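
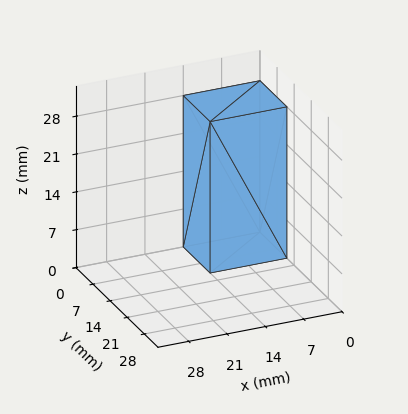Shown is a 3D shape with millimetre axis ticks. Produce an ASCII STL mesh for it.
Reading the render: the shape is a rectangular box, roughly 14 × 11 mm footprint and 28 mm tall (dimensions read to the nearest mm from the axis ticks). For the STL, each face is triangulated and given an outward normal.

solid part
  facet normal 0.0000 0.0000 -1.0000
    outer loop
      vertex 14.0 11.0 0.0
      vertex 14.0 0.0 0.0
      vertex 0.0 0.0 0.0
    endloop
  endfacet
  facet normal 0.0000 0.0000 -1.0000
    outer loop
      vertex 0.0 11.0 0.0
      vertex 14.0 11.0 0.0
      vertex 0.0 0.0 0.0
    endloop
  endfacet
  facet normal 0.0000 0.0000 1.0000
    outer loop
      vertex 0.0 0.0 28.0
      vertex 14.0 0.0 28.0
      vertex 14.0 11.0 28.0
    endloop
  endfacet
  facet normal 0.0000 0.0000 1.0000
    outer loop
      vertex 0.0 0.0 28.0
      vertex 14.0 11.0 28.0
      vertex 0.0 11.0 28.0
    endloop
  endfacet
  facet normal 0.0000 -1.0000 0.0000
    outer loop
      vertex 0.0 0.0 0.0
      vertex 14.0 0.0 0.0
      vertex 14.0 0.0 28.0
    endloop
  endfacet
  facet normal 0.0000 -1.0000 0.0000
    outer loop
      vertex 0.0 0.0 0.0
      vertex 14.0 0.0 28.0
      vertex 0.0 0.0 28.0
    endloop
  endfacet
  facet normal 0.0000 1.0000 0.0000
    outer loop
      vertex 14.0 11.0 28.0
      vertex 14.0 11.0 0.0
      vertex 0.0 11.0 0.0
    endloop
  endfacet
  facet normal 0.0000 1.0000 0.0000
    outer loop
      vertex 0.0 11.0 28.0
      vertex 14.0 11.0 28.0
      vertex 0.0 11.0 0.0
    endloop
  endfacet
  facet normal -1.0000 0.0000 0.0000
    outer loop
      vertex 0.0 11.0 28.0
      vertex 0.0 11.0 0.0
      vertex 0.0 0.0 0.0
    endloop
  endfacet
  facet normal -1.0000 0.0000 0.0000
    outer loop
      vertex 0.0 0.0 28.0
      vertex 0.0 11.0 28.0
      vertex 0.0 0.0 0.0
    endloop
  endfacet
  facet normal 1.0000 0.0000 0.0000
    outer loop
      vertex 14.0 0.0 0.0
      vertex 14.0 11.0 0.0
      vertex 14.0 11.0 28.0
    endloop
  endfacet
  facet normal 1.0000 0.0000 0.0000
    outer loop
      vertex 14.0 0.0 0.0
      vertex 14.0 11.0 28.0
      vertex 14.0 0.0 28.0
    endloop
  endfacet
endsolid part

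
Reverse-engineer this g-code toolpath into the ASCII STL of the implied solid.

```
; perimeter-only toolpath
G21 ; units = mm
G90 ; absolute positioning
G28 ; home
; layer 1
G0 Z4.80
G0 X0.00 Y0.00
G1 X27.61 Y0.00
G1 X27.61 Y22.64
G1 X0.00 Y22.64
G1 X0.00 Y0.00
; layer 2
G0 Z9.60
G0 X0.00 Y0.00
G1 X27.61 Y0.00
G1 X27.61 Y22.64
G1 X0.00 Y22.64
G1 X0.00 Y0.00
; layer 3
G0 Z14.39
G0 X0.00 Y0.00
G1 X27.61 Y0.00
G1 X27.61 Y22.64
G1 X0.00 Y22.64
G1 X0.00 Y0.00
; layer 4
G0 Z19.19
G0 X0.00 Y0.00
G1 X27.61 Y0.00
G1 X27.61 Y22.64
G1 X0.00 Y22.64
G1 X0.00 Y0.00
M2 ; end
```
solid part
  facet normal 0.0000 0.0000 -1.0000
    outer loop
      vertex 27.61 22.64 0.00
      vertex 27.61 0.00 0.00
      vertex 0.00 0.00 0.00
    endloop
  endfacet
  facet normal 0.0000 0.0000 -1.0000
    outer loop
      vertex 0.00 22.64 0.00
      vertex 27.61 22.64 0.00
      vertex 0.00 0.00 0.00
    endloop
  endfacet
  facet normal 0.0000 0.0000 1.0000
    outer loop
      vertex 0.00 0.00 19.19
      vertex 27.61 0.00 19.19
      vertex 27.61 22.64 19.19
    endloop
  endfacet
  facet normal 0.0000 0.0000 1.0000
    outer loop
      vertex 0.00 0.00 19.19
      vertex 27.61 22.64 19.19
      vertex 0.00 22.64 19.19
    endloop
  endfacet
  facet normal 0.0000 -1.0000 0.0000
    outer loop
      vertex 0.00 0.00 0.00
      vertex 27.61 0.00 0.00
      vertex 27.61 0.00 19.19
    endloop
  endfacet
  facet normal 0.0000 -1.0000 0.0000
    outer loop
      vertex 0.00 0.00 0.00
      vertex 27.61 0.00 19.19
      vertex 0.00 0.00 19.19
    endloop
  endfacet
  facet normal 0.0000 1.0000 0.0000
    outer loop
      vertex 27.61 22.64 19.19
      vertex 27.61 22.64 0.00
      vertex 0.00 22.64 0.00
    endloop
  endfacet
  facet normal 0.0000 1.0000 0.0000
    outer loop
      vertex 0.00 22.64 19.19
      vertex 27.61 22.64 19.19
      vertex 0.00 22.64 0.00
    endloop
  endfacet
  facet normal -1.0000 0.0000 0.0000
    outer loop
      vertex 0.00 22.64 19.19
      vertex 0.00 22.64 0.00
      vertex 0.00 0.00 0.00
    endloop
  endfacet
  facet normal -1.0000 0.0000 0.0000
    outer loop
      vertex 0.00 0.00 19.19
      vertex 0.00 22.64 19.19
      vertex 0.00 0.00 0.00
    endloop
  endfacet
  facet normal 1.0000 0.0000 0.0000
    outer loop
      vertex 27.61 0.00 0.00
      vertex 27.61 22.64 0.00
      vertex 27.61 22.64 19.19
    endloop
  endfacet
  facet normal 1.0000 0.0000 0.0000
    outer loop
      vertex 27.61 0.00 0.00
      vertex 27.61 22.64 19.19
      vertex 27.61 0.00 19.19
    endloop
  endfacet
endsolid part

The G0 Z moves step by Δz≈4.80 mm. Every layer's G1 loop is the same polygon, so the solid is a straight extrusion of it from z=0 to z≈19.2. Closing with flat bottom and top caps and triangulating gives 12 facets — a rectangular box, roughly 27.6 × 22.6 mm footprint and 19.2 mm tall.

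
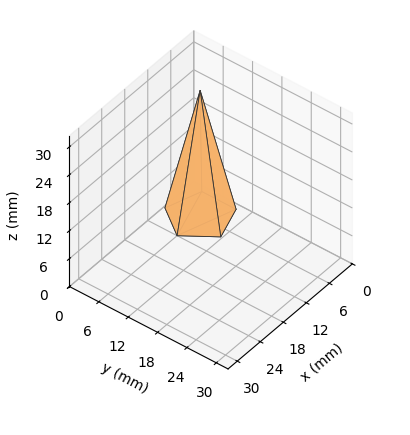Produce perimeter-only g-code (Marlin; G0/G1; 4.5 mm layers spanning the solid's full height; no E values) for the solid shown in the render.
Reading the render: the shape is a regular 5-sided pyramid, base circumscribed radius ≈ 6 mm, apex at z ≈ 27 mm (dimensions read to the nearest mm from the axis ticks). For the g-code, the solid's height is divided into equal slices at the stated Δz and each level perimeter traced with G1 moves after a G0 lift.

; perimeter-only toolpath
G21 ; units = mm
G90 ; absolute positioning
G28 ; home
; layer 1
G0 Z4.5
G0 X11.0 Y6.0
G1 X7.6 Y10.8
G1 X1.9 Y8.9
G1 X1.9 Y3.1
G1 X7.6 Y1.2
G1 X11.0 Y6.0
; layer 2
G0 Z9.0
G0 X10.0 Y6.0
G1 X7.3 Y9.8
G1 X2.7 Y8.3
G1 X2.7 Y3.7
G1 X7.3 Y2.2
G1 X10.0 Y6.0
; layer 3
G0 Z13.5
G0 X9.0 Y6.0
G1 X7.0 Y8.8
G1 X3.5 Y7.8
G1 X3.5 Y4.2
G1 X7.0 Y3.1
G1 X9.0 Y6.0
; layer 4
G0 Z18.0
G0 X8.0 Y6.0
G1 X6.6 Y7.9
G1 X4.4 Y7.2
G1 X4.4 Y4.8
G1 X6.6 Y4.1
G1 X8.0 Y6.0
; layer 5
G0 Z22.5
G0 X7.0 Y6.0
G1 X6.3 Y6.9
G1 X5.2 Y6.6
G1 X5.2 Y5.4
G1 X6.3 Y5.0
G1 X7.0 Y6.0
M2 ; end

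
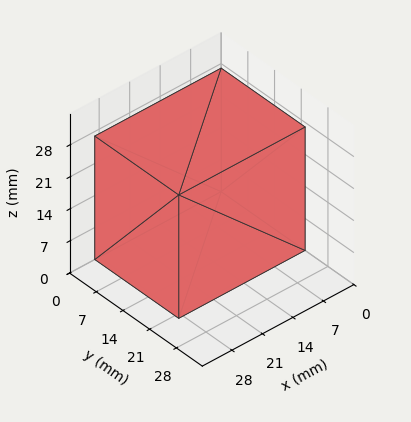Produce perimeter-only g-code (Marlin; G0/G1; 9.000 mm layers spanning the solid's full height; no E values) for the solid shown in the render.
Reading the render: the shape is a rectangular box, roughly 29 × 22 mm footprint and 27 mm tall (dimensions read to the nearest mm from the axis ticks). For the g-code, the solid's height is divided into equal slices at the stated Δz and each level perimeter traced with G1 moves after a G0 lift.

; perimeter-only toolpath
G21 ; units = mm
G90 ; absolute positioning
G28 ; home
; layer 1
G0 Z9.000
G0 X0.000 Y0.000
G1 X29.000 Y0.000
G1 X29.000 Y22.000
G1 X0.000 Y22.000
G1 X0.000 Y0.000
; layer 2
G0 Z18.000
G0 X0.000 Y0.000
G1 X29.000 Y0.000
G1 X29.000 Y22.000
G1 X0.000 Y22.000
G1 X0.000 Y0.000
; layer 3
G0 Z27.000
G0 X0.000 Y0.000
G1 X29.000 Y0.000
G1 X29.000 Y22.000
G1 X0.000 Y22.000
G1 X0.000 Y0.000
M2 ; end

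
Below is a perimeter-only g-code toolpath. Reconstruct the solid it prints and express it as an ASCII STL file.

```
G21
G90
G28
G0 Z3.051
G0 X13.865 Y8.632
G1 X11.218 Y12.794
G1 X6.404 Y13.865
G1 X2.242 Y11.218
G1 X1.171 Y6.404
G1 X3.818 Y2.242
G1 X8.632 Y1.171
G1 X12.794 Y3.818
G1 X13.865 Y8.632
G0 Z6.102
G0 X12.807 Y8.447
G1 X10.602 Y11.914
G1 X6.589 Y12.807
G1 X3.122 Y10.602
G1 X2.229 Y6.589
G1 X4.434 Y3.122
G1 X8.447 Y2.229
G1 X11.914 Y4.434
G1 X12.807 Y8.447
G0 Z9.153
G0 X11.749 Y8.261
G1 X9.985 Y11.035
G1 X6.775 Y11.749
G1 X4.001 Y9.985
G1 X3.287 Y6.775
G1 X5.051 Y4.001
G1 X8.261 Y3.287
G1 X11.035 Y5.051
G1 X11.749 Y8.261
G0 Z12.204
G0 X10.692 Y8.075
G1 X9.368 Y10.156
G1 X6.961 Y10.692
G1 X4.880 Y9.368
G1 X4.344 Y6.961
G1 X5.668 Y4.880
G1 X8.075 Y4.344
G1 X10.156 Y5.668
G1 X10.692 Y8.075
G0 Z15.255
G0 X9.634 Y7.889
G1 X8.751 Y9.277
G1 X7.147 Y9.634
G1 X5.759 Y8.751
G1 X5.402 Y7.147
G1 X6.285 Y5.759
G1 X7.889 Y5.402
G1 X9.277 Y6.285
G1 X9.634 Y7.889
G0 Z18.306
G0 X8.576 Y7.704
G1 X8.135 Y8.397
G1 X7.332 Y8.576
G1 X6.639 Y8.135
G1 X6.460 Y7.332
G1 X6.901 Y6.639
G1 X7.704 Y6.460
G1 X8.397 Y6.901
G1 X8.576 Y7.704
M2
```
solid part
  facet normal 0.0000 0.0000 -1.0000
    outer loop
      vertex 6.218 14.923 0.000
      vertex 11.835 13.673 0.000
      vertex 14.923 8.818 0.000
    endloop
  endfacet
  facet normal 0.0000 0.0000 -1.0000
    outer loop
      vertex 1.363 11.835 0.000
      vertex 6.218 14.923 0.000
      vertex 14.923 8.818 0.000
    endloop
  endfacet
  facet normal 0.0000 0.0000 -1.0000
    outer loop
      vertex 0.113 6.218 0.000
      vertex 1.363 11.835 0.000
      vertex 14.923 8.818 0.000
    endloop
  endfacet
  facet normal 0.0000 0.0000 -1.0000
    outer loop
      vertex 3.201 1.363 0.000
      vertex 0.113 6.218 0.000
      vertex 14.923 8.818 0.000
    endloop
  endfacet
  facet normal 0.0000 0.0000 -1.0000
    outer loop
      vertex 8.818 0.113 0.000
      vertex 3.201 1.363 0.000
      vertex 14.923 8.818 0.000
    endloop
  endfacet
  facet normal 0.0000 0.0000 -1.0000
    outer loop
      vertex 13.673 3.201 0.000
      vertex 8.818 0.113 0.000
      vertex 14.923 8.818 0.000
    endloop
  endfacet
  facet normal 0.8024 0.5104 0.3093
    outer loop
      vertex 14.923 8.818 0.000
      vertex 11.835 13.673 0.000
      vertex 7.518 7.518 21.357
    endloop
  endfacet
  facet normal 0.2066 0.9283 0.3093
    outer loop
      vertex 11.835 13.673 0.000
      vertex 6.218 14.923 0.000
      vertex 7.518 7.518 21.357
    endloop
  endfacet
  facet normal -0.5104 0.8024 0.3093
    outer loop
      vertex 6.218 14.923 0.000
      vertex 1.363 11.835 0.000
      vertex 7.518 7.518 21.357
    endloop
  endfacet
  facet normal -0.9283 0.2066 0.3093
    outer loop
      vertex 1.363 11.835 0.000
      vertex 0.113 6.218 0.000
      vertex 7.518 7.518 21.357
    endloop
  endfacet
  facet normal -0.8024 -0.5104 0.3093
    outer loop
      vertex 0.113 6.218 0.000
      vertex 3.201 1.363 0.000
      vertex 7.518 7.518 21.357
    endloop
  endfacet
  facet normal -0.2066 -0.9283 0.3093
    outer loop
      vertex 3.201 1.363 0.000
      vertex 8.818 0.113 0.000
      vertex 7.518 7.518 21.357
    endloop
  endfacet
  facet normal 0.5104 -0.8024 0.3093
    outer loop
      vertex 8.818 0.113 0.000
      vertex 13.673 3.201 0.000
      vertex 7.518 7.518 21.357
    endloop
  endfacet
  facet normal 0.9283 -0.2066 0.3093
    outer loop
      vertex 13.673 3.201 0.000
      vertex 14.923 8.818 0.000
      vertex 7.518 7.518 21.357
    endloop
  endfacet
endsolid part

The G0 Z moves step by Δz≈3.051 mm. The G1 loops shrink linearly with z, so the solid tapers from its base footprint up to z≈21.4. Closing with a flat bottom cap and the tapered top and triangulating gives 14 facets — a regular 8-sided pyramid, base circumscribed radius ≈ 7.52 mm, apex at z ≈ 21.4 mm.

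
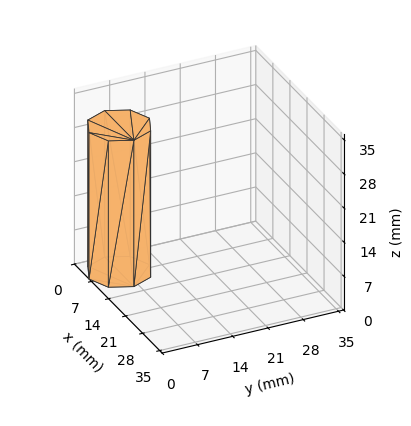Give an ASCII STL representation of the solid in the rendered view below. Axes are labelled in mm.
Reading the render: the shape is a regular 8-sided prism (a cylinder approximated with 8 flat sides), circumscribed radius ≈ 6 mm, height ≈ 30 mm (dimensions read to the nearest mm from the axis ticks). For the STL, each face is triangulated and given an outward normal.

solid part
  facet normal 0.0000 0.0000 -1.0000
    outer loop
      vertex 6.0 12.0 0.0
      vertex 10.2 10.2 0.0
      vertex 12.0 6.0 0.0
    endloop
  endfacet
  facet normal 0.0000 0.0000 -1.0000
    outer loop
      vertex 1.8 10.2 0.0
      vertex 6.0 12.0 0.0
      vertex 12.0 6.0 0.0
    endloop
  endfacet
  facet normal 0.0000 0.0000 -1.0000
    outer loop
      vertex 0.0 6.0 0.0
      vertex 1.8 10.2 0.0
      vertex 12.0 6.0 0.0
    endloop
  endfacet
  facet normal 0.0000 0.0000 -1.0000
    outer loop
      vertex 1.8 1.8 0.0
      vertex 0.0 6.0 0.0
      vertex 12.0 6.0 0.0
    endloop
  endfacet
  facet normal 0.0000 0.0000 -1.0000
    outer loop
      vertex 6.0 0.0 0.0
      vertex 1.8 1.8 0.0
      vertex 12.0 6.0 0.0
    endloop
  endfacet
  facet normal 0.0000 0.0000 -1.0000
    outer loop
      vertex 10.2 1.8 0.0
      vertex 6.0 0.0 0.0
      vertex 12.0 6.0 0.0
    endloop
  endfacet
  facet normal 0.0000 0.0000 1.0000
    outer loop
      vertex 12.0 6.0 30.0
      vertex 10.2 10.2 30.0
      vertex 6.0 12.0 30.0
    endloop
  endfacet
  facet normal 0.0000 0.0000 1.0000
    outer loop
      vertex 12.0 6.0 30.0
      vertex 6.0 12.0 30.0
      vertex 1.8 10.2 30.0
    endloop
  endfacet
  facet normal 0.0000 0.0000 1.0000
    outer loop
      vertex 12.0 6.0 30.0
      vertex 1.8 10.2 30.0
      vertex 0.0 6.0 30.0
    endloop
  endfacet
  facet normal 0.0000 0.0000 1.0000
    outer loop
      vertex 12.0 6.0 30.0
      vertex 0.0 6.0 30.0
      vertex 1.8 1.8 30.0
    endloop
  endfacet
  facet normal 0.0000 0.0000 1.0000
    outer loop
      vertex 12.0 6.0 30.0
      vertex 1.8 1.8 30.0
      vertex 6.0 0.0 30.0
    endloop
  endfacet
  facet normal 0.0000 0.0000 1.0000
    outer loop
      vertex 12.0 6.0 30.0
      vertex 6.0 0.0 30.0
      vertex 10.2 1.8 30.0
    endloop
  endfacet
  facet normal 0.9191 0.3939 0.0000
    outer loop
      vertex 12.0 6.0 0.0
      vertex 10.2 10.2 0.0
      vertex 10.2 10.2 30.0
    endloop
  endfacet
  facet normal 0.9191 0.3939 0.0000
    outer loop
      vertex 12.0 6.0 0.0
      vertex 10.2 10.2 30.0
      vertex 12.0 6.0 30.0
    endloop
  endfacet
  facet normal 0.3939 0.9191 0.0000
    outer loop
      vertex 10.2 10.2 0.0
      vertex 6.0 12.0 0.0
      vertex 6.0 12.0 30.0
    endloop
  endfacet
  facet normal 0.3939 0.9191 0.0000
    outer loop
      vertex 10.2 10.2 0.0
      vertex 6.0 12.0 30.0
      vertex 10.2 10.2 30.0
    endloop
  endfacet
  facet normal -0.3939 0.9191 0.0000
    outer loop
      vertex 6.0 12.0 0.0
      vertex 1.8 10.2 0.0
      vertex 1.8 10.2 30.0
    endloop
  endfacet
  facet normal -0.3939 0.9191 0.0000
    outer loop
      vertex 6.0 12.0 0.0
      vertex 1.8 10.2 30.0
      vertex 6.0 12.0 30.0
    endloop
  endfacet
  facet normal -0.9191 0.3939 0.0000
    outer loop
      vertex 1.8 10.2 0.0
      vertex 0.0 6.0 0.0
      vertex 0.0 6.0 30.0
    endloop
  endfacet
  facet normal -0.9191 0.3939 0.0000
    outer loop
      vertex 1.8 10.2 0.0
      vertex 0.0 6.0 30.0
      vertex 1.8 10.2 30.0
    endloop
  endfacet
  facet normal -0.9191 -0.3939 0.0000
    outer loop
      vertex 0.0 6.0 0.0
      vertex 1.8 1.8 0.0
      vertex 1.8 1.8 30.0
    endloop
  endfacet
  facet normal -0.9191 -0.3939 0.0000
    outer loop
      vertex 0.0 6.0 0.0
      vertex 1.8 1.8 30.0
      vertex 0.0 6.0 30.0
    endloop
  endfacet
  facet normal -0.3939 -0.9191 0.0000
    outer loop
      vertex 1.8 1.8 0.0
      vertex 6.0 0.0 0.0
      vertex 6.0 0.0 30.0
    endloop
  endfacet
  facet normal -0.3939 -0.9191 0.0000
    outer loop
      vertex 1.8 1.8 0.0
      vertex 6.0 0.0 30.0
      vertex 1.8 1.8 30.0
    endloop
  endfacet
  facet normal 0.3939 -0.9191 0.0000
    outer loop
      vertex 6.0 0.0 0.0
      vertex 10.2 1.8 0.0
      vertex 10.2 1.8 30.0
    endloop
  endfacet
  facet normal 0.3939 -0.9191 0.0000
    outer loop
      vertex 6.0 0.0 0.0
      vertex 10.2 1.8 30.0
      vertex 6.0 0.0 30.0
    endloop
  endfacet
  facet normal 0.9191 -0.3939 0.0000
    outer loop
      vertex 10.2 1.8 0.0
      vertex 12.0 6.0 0.0
      vertex 12.0 6.0 30.0
    endloop
  endfacet
  facet normal 0.9191 -0.3939 0.0000
    outer loop
      vertex 10.2 1.8 0.0
      vertex 12.0 6.0 30.0
      vertex 10.2 1.8 30.0
    endloop
  endfacet
endsolid part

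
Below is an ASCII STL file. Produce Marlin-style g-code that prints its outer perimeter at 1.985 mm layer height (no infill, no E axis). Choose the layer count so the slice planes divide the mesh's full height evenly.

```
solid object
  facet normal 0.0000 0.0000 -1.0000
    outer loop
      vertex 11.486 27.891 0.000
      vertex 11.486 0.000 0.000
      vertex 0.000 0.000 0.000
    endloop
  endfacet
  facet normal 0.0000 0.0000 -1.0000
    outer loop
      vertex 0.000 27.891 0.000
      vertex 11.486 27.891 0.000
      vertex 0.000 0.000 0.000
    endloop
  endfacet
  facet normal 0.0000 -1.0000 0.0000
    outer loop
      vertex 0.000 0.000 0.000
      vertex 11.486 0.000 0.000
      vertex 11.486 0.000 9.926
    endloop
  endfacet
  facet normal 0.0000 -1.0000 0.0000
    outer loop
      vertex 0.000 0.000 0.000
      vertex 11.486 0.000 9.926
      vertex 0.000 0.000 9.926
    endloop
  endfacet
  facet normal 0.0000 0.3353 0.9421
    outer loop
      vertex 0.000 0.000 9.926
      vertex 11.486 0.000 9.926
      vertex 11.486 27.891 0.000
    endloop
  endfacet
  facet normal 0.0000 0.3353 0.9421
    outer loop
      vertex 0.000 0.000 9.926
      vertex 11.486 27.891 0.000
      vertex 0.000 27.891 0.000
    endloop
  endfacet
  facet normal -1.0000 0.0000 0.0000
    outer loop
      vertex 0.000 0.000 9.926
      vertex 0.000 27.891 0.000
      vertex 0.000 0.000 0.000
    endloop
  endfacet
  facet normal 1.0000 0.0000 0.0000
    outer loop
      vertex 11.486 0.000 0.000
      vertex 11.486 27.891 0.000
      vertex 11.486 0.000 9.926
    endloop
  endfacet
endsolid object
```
; perimeter-only toolpath
G21 ; units = mm
G90 ; absolute positioning
G28 ; home
; layer 1
G0 Z1.985
G0 X0.000 Y0.000
G1 X11.486 Y0.000
G1 X11.486 Y22.313
G1 X0.000 Y22.313
G1 X0.000 Y0.000
; layer 2
G0 Z3.970
G0 X0.000 Y0.000
G1 X11.486 Y0.000
G1 X11.486 Y16.735
G1 X0.000 Y16.735
G1 X0.000 Y0.000
; layer 3
G0 Z5.956
G0 X0.000 Y0.000
G1 X11.486 Y0.000
G1 X11.486 Y11.156
G1 X0.000 Y11.156
G1 X0.000 Y0.000
; layer 4
G0 Z7.941
G0 X0.000 Y0.000
G1 X11.486 Y0.000
G1 X11.486 Y5.578
G1 X0.000 Y5.578
G1 X0.000 Y0.000
M2 ; end

The solid is a wedge (ramp): 11.5 × 27.9 mm base, rising to 9.93 mm along the y=0 edge and sloping linearly to z=0 at y=27.9. Slicing at Δz = 1.985 mm — 5 equal slices spanning the solid's height, so layer i sits at z = i·h/5 — gives 4 non-empty perimeters. Each is a 4-segment closed polygon; G0 lifts to the layer z and rapids to the start vertex, then G1 traces the edges. The cross-section shrinks linearly with z (the slice at the apex is degenerate and omitted).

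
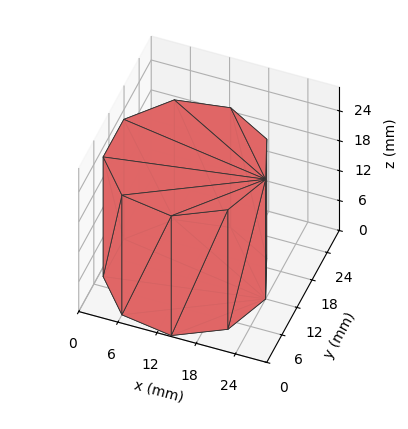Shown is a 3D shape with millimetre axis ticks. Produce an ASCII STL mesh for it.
Reading the render: the shape is a regular 9-sided prism (a cylinder approximated with 9 flat sides), circumscribed radius ≈ 12 mm, height ≈ 24 mm (dimensions read to the nearest mm from the axis ticks). For the STL, each face is triangulated and given an outward normal.

solid part
  facet normal 0.0000 0.0000 -1.0000
    outer loop
      vertex 14.1 23.8 0.0
      vertex 21.2 19.7 0.0
      vertex 24.0 12.0 0.0
    endloop
  endfacet
  facet normal 0.0000 0.0000 -1.0000
    outer loop
      vertex 6.0 22.4 0.0
      vertex 14.1 23.8 0.0
      vertex 24.0 12.0 0.0
    endloop
  endfacet
  facet normal 0.0000 0.0000 -1.0000
    outer loop
      vertex 0.7 16.1 0.0
      vertex 6.0 22.4 0.0
      vertex 24.0 12.0 0.0
    endloop
  endfacet
  facet normal 0.0000 0.0000 -1.0000
    outer loop
      vertex 0.7 7.9 0.0
      vertex 0.7 16.1 0.0
      vertex 24.0 12.0 0.0
    endloop
  endfacet
  facet normal 0.0000 0.0000 -1.0000
    outer loop
      vertex 6.0 1.6 0.0
      vertex 0.7 7.9 0.0
      vertex 24.0 12.0 0.0
    endloop
  endfacet
  facet normal 0.0000 0.0000 -1.0000
    outer loop
      vertex 14.1 0.2 0.0
      vertex 6.0 1.6 0.0
      vertex 24.0 12.0 0.0
    endloop
  endfacet
  facet normal 0.0000 0.0000 -1.0000
    outer loop
      vertex 21.2 4.3 0.0
      vertex 14.1 0.2 0.0
      vertex 24.0 12.0 0.0
    endloop
  endfacet
  facet normal 0.0000 0.0000 1.0000
    outer loop
      vertex 24.0 12.0 24.0
      vertex 21.2 19.7 24.0
      vertex 14.1 23.8 24.0
    endloop
  endfacet
  facet normal 0.0000 0.0000 1.0000
    outer loop
      vertex 24.0 12.0 24.0
      vertex 14.1 23.8 24.0
      vertex 6.0 22.4 24.0
    endloop
  endfacet
  facet normal 0.0000 0.0000 1.0000
    outer loop
      vertex 24.0 12.0 24.0
      vertex 6.0 22.4 24.0
      vertex 0.7 16.1 24.0
    endloop
  endfacet
  facet normal 0.0000 0.0000 1.0000
    outer loop
      vertex 24.0 12.0 24.0
      vertex 0.7 16.1 24.0
      vertex 0.7 7.9 24.0
    endloop
  endfacet
  facet normal 0.0000 0.0000 1.0000
    outer loop
      vertex 24.0 12.0 24.0
      vertex 0.7 7.9 24.0
      vertex 6.0 1.6 24.0
    endloop
  endfacet
  facet normal 0.0000 0.0000 1.0000
    outer loop
      vertex 24.0 12.0 24.0
      vertex 6.0 1.6 24.0
      vertex 14.1 0.2 24.0
    endloop
  endfacet
  facet normal 0.0000 0.0000 1.0000
    outer loop
      vertex 24.0 12.0 24.0
      vertex 14.1 0.2 24.0
      vertex 21.2 4.3 24.0
    endloop
  endfacet
  facet normal 0.9398 0.3417 0.0000
    outer loop
      vertex 24.0 12.0 0.0
      vertex 21.2 19.7 0.0
      vertex 21.2 19.7 24.0
    endloop
  endfacet
  facet normal 0.9398 0.3417 0.0000
    outer loop
      vertex 24.0 12.0 0.0
      vertex 21.2 19.7 24.0
      vertex 24.0 12.0 24.0
    endloop
  endfacet
  facet normal 0.5001 0.8660 0.0000
    outer loop
      vertex 21.2 19.7 0.0
      vertex 14.1 23.8 0.0
      vertex 14.1 23.8 24.0
    endloop
  endfacet
  facet normal 0.5001 0.8660 0.0000
    outer loop
      vertex 21.2 19.7 0.0
      vertex 14.1 23.8 24.0
      vertex 21.2 19.7 24.0
    endloop
  endfacet
  facet normal -0.1703 0.9854 0.0000
    outer loop
      vertex 14.1 23.8 0.0
      vertex 6.0 22.4 0.0
      vertex 6.0 22.4 24.0
    endloop
  endfacet
  facet normal -0.1703 0.9854 0.0000
    outer loop
      vertex 14.1 23.8 0.0
      vertex 6.0 22.4 24.0
      vertex 14.1 23.8 24.0
    endloop
  endfacet
  facet normal -0.7652 0.6438 0.0000
    outer loop
      vertex 6.0 22.4 0.0
      vertex 0.7 16.1 0.0
      vertex 0.7 16.1 24.0
    endloop
  endfacet
  facet normal -0.7652 0.6438 0.0000
    outer loop
      vertex 6.0 22.4 0.0
      vertex 0.7 16.1 24.0
      vertex 6.0 22.4 24.0
    endloop
  endfacet
  facet normal -1.0000 0.0000 0.0000
    outer loop
      vertex 0.7 16.1 0.0
      vertex 0.7 7.9 0.0
      vertex 0.7 7.9 24.0
    endloop
  endfacet
  facet normal -1.0000 0.0000 0.0000
    outer loop
      vertex 0.7 16.1 0.0
      vertex 0.7 7.9 24.0
      vertex 0.7 16.1 24.0
    endloop
  endfacet
  facet normal -0.7652 -0.6438 0.0000
    outer loop
      vertex 0.7 7.9 0.0
      vertex 6.0 1.6 0.0
      vertex 6.0 1.6 24.0
    endloop
  endfacet
  facet normal -0.7652 -0.6438 0.0000
    outer loop
      vertex 0.7 7.9 0.0
      vertex 6.0 1.6 24.0
      vertex 0.7 7.9 24.0
    endloop
  endfacet
  facet normal -0.1703 -0.9854 0.0000
    outer loop
      vertex 6.0 1.6 0.0
      vertex 14.1 0.2 0.0
      vertex 14.1 0.2 24.0
    endloop
  endfacet
  facet normal -0.1703 -0.9854 0.0000
    outer loop
      vertex 6.0 1.6 0.0
      vertex 14.1 0.2 24.0
      vertex 6.0 1.6 24.0
    endloop
  endfacet
  facet normal 0.5001 -0.8660 0.0000
    outer loop
      vertex 14.1 0.2 0.0
      vertex 21.2 4.3 0.0
      vertex 21.2 4.3 24.0
    endloop
  endfacet
  facet normal 0.5001 -0.8660 0.0000
    outer loop
      vertex 14.1 0.2 0.0
      vertex 21.2 4.3 24.0
      vertex 14.1 0.2 24.0
    endloop
  endfacet
  facet normal 0.9398 -0.3417 0.0000
    outer loop
      vertex 21.2 4.3 0.0
      vertex 24.0 12.0 0.0
      vertex 24.0 12.0 24.0
    endloop
  endfacet
  facet normal 0.9398 -0.3417 0.0000
    outer loop
      vertex 21.2 4.3 0.0
      vertex 24.0 12.0 24.0
      vertex 21.2 4.3 24.0
    endloop
  endfacet
endsolid part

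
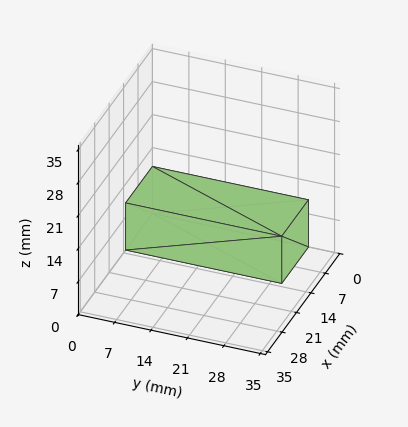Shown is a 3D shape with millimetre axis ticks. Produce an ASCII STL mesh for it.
Reading the render: the shape is a rectangular box, roughly 13 × 30 mm footprint and 10 mm tall (dimensions read to the nearest mm from the axis ticks). For the STL, each face is triangulated and given an outward normal.

solid part
  facet normal 0.0000 0.0000 -1.0000
    outer loop
      vertex 13.000 30.000 0.000
      vertex 13.000 0.000 0.000
      vertex 0.000 0.000 0.000
    endloop
  endfacet
  facet normal 0.0000 0.0000 -1.0000
    outer loop
      vertex 0.000 30.000 0.000
      vertex 13.000 30.000 0.000
      vertex 0.000 0.000 0.000
    endloop
  endfacet
  facet normal 0.0000 0.0000 1.0000
    outer loop
      vertex 0.000 0.000 10.000
      vertex 13.000 0.000 10.000
      vertex 13.000 30.000 10.000
    endloop
  endfacet
  facet normal 0.0000 0.0000 1.0000
    outer loop
      vertex 0.000 0.000 10.000
      vertex 13.000 30.000 10.000
      vertex 0.000 30.000 10.000
    endloop
  endfacet
  facet normal 0.0000 -1.0000 0.0000
    outer loop
      vertex 0.000 0.000 0.000
      vertex 13.000 0.000 0.000
      vertex 13.000 0.000 10.000
    endloop
  endfacet
  facet normal 0.0000 -1.0000 0.0000
    outer loop
      vertex 0.000 0.000 0.000
      vertex 13.000 0.000 10.000
      vertex 0.000 0.000 10.000
    endloop
  endfacet
  facet normal 0.0000 1.0000 0.0000
    outer loop
      vertex 13.000 30.000 10.000
      vertex 13.000 30.000 0.000
      vertex 0.000 30.000 0.000
    endloop
  endfacet
  facet normal 0.0000 1.0000 0.0000
    outer loop
      vertex 0.000 30.000 10.000
      vertex 13.000 30.000 10.000
      vertex 0.000 30.000 0.000
    endloop
  endfacet
  facet normal -1.0000 0.0000 0.0000
    outer loop
      vertex 0.000 30.000 10.000
      vertex 0.000 30.000 0.000
      vertex 0.000 0.000 0.000
    endloop
  endfacet
  facet normal -1.0000 0.0000 0.0000
    outer loop
      vertex 0.000 0.000 10.000
      vertex 0.000 30.000 10.000
      vertex 0.000 0.000 0.000
    endloop
  endfacet
  facet normal 1.0000 0.0000 0.0000
    outer loop
      vertex 13.000 0.000 0.000
      vertex 13.000 30.000 0.000
      vertex 13.000 30.000 10.000
    endloop
  endfacet
  facet normal 1.0000 0.0000 0.0000
    outer loop
      vertex 13.000 0.000 0.000
      vertex 13.000 30.000 10.000
      vertex 13.000 0.000 10.000
    endloop
  endfacet
endsolid part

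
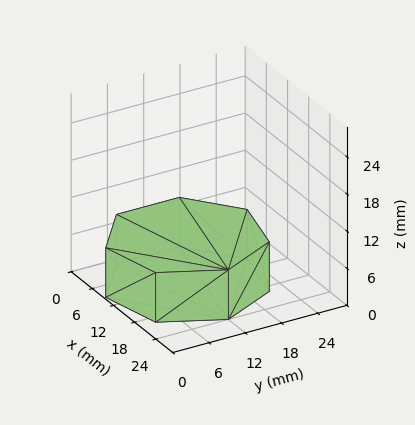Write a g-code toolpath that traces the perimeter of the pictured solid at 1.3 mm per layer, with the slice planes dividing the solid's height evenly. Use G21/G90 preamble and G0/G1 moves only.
Reading the render: the shape is a regular 7-sided prism (a cylinder approximated with 7 flat sides), circumscribed radius ≈ 12 mm, height ≈ 8 mm (dimensions read to the nearest mm from the axis ticks). For the g-code, the solid's height is divided into equal slices at the stated Δz and each level perimeter traced with G1 moves after a G0 lift.

; perimeter-only toolpath
G21 ; units = mm
G90 ; absolute positioning
G28 ; home
; layer 1
G0 Z1.3
G0 X24.0 Y12.0
G1 X19.5 Y21.4
G1 X9.3 Y23.7
G1 X1.2 Y17.2
G1 X1.2 Y6.8
G1 X9.3 Y0.3
G1 X19.5 Y2.6
G1 X24.0 Y12.0
; layer 2
G0 Z2.7
G0 X24.0 Y12.0
G1 X19.5 Y21.4
G1 X9.3 Y23.7
G1 X1.2 Y17.2
G1 X1.2 Y6.8
G1 X9.3 Y0.3
G1 X19.5 Y2.6
G1 X24.0 Y12.0
; layer 3
G0 Z4.0
G0 X24.0 Y12.0
G1 X19.5 Y21.4
G1 X9.3 Y23.7
G1 X1.2 Y17.2
G1 X1.2 Y6.8
G1 X9.3 Y0.3
G1 X19.5 Y2.6
G1 X24.0 Y12.0
; layer 4
G0 Z5.3
G0 X24.0 Y12.0
G1 X19.5 Y21.4
G1 X9.3 Y23.7
G1 X1.2 Y17.2
G1 X1.2 Y6.8
G1 X9.3 Y0.3
G1 X19.5 Y2.6
G1 X24.0 Y12.0
; layer 5
G0 Z6.7
G0 X24.0 Y12.0
G1 X19.5 Y21.4
G1 X9.3 Y23.7
G1 X1.2 Y17.2
G1 X1.2 Y6.8
G1 X9.3 Y0.3
G1 X19.5 Y2.6
G1 X24.0 Y12.0
; layer 6
G0 Z8.0
G0 X24.0 Y12.0
G1 X19.5 Y21.4
G1 X9.3 Y23.7
G1 X1.2 Y17.2
G1 X1.2 Y6.8
G1 X9.3 Y0.3
G1 X19.5 Y2.6
G1 X24.0 Y12.0
M2 ; end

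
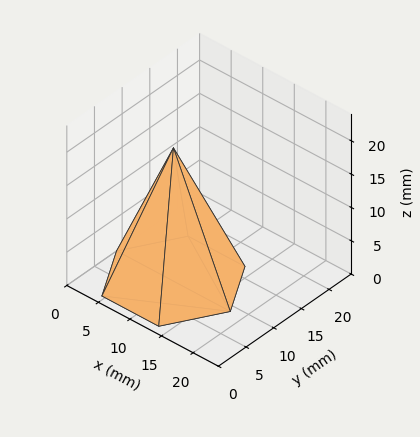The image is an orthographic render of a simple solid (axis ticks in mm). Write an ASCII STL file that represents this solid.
Reading the render: the shape is a regular 6-sided pyramid, base circumscribed radius ≈ 9 mm, apex at z ≈ 20 mm (dimensions read to the nearest mm from the axis ticks). For the STL, each face is triangulated and given an outward normal.

solid part
  facet normal 0.0000 0.0000 -1.0000
    outer loop
      vertex 4.50 16.79 0.00
      vertex 13.50 16.79 0.00
      vertex 18.00 9.00 0.00
    endloop
  endfacet
  facet normal 0.0000 0.0000 -1.0000
    outer loop
      vertex 0.00 9.00 0.00
      vertex 4.50 16.79 0.00
      vertex 18.00 9.00 0.00
    endloop
  endfacet
  facet normal 0.0000 0.0000 -1.0000
    outer loop
      vertex 4.50 1.21 0.00
      vertex 0.00 9.00 0.00
      vertex 18.00 9.00 0.00
    endloop
  endfacet
  facet normal 0.0000 0.0000 -1.0000
    outer loop
      vertex 13.50 1.21 0.00
      vertex 4.50 1.21 0.00
      vertex 18.00 9.00 0.00
    endloop
  endfacet
  facet normal 0.8068 0.4661 0.3631
    outer loop
      vertex 18.00 9.00 0.00
      vertex 13.50 16.79 0.00
      vertex 9.00 9.00 20.00
    endloop
  endfacet
  facet normal 0.0000 0.9318 0.3629
    outer loop
      vertex 13.50 16.79 0.00
      vertex 4.50 16.79 0.00
      vertex 9.00 9.00 20.00
    endloop
  endfacet
  facet normal -0.8068 0.4661 0.3631
    outer loop
      vertex 4.50 16.79 0.00
      vertex 0.00 9.00 0.00
      vertex 9.00 9.00 20.00
    endloop
  endfacet
  facet normal -0.8068 -0.4661 0.3631
    outer loop
      vertex 0.00 9.00 0.00
      vertex 4.50 1.21 0.00
      vertex 9.00 9.00 20.00
    endloop
  endfacet
  facet normal 0.0000 -0.9318 0.3629
    outer loop
      vertex 4.50 1.21 0.00
      vertex 13.50 1.21 0.00
      vertex 9.00 9.00 20.00
    endloop
  endfacet
  facet normal 0.8068 -0.4661 0.3631
    outer loop
      vertex 13.50 1.21 0.00
      vertex 18.00 9.00 0.00
      vertex 9.00 9.00 20.00
    endloop
  endfacet
endsolid part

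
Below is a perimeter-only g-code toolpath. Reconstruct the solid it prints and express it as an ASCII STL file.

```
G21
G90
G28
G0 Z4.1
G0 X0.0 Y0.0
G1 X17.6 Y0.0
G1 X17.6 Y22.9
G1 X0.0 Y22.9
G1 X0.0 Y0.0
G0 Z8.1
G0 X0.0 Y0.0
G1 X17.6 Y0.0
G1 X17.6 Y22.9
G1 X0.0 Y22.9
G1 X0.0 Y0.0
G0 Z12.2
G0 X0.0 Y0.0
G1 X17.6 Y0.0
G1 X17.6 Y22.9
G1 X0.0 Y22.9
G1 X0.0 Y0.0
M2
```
solid part
  facet normal 0.0000 0.0000 -1.0000
    outer loop
      vertex 17.6 22.9 0.0
      vertex 17.6 0.0 0.0
      vertex 0.0 0.0 0.0
    endloop
  endfacet
  facet normal 0.0000 0.0000 -1.0000
    outer loop
      vertex 0.0 22.9 0.0
      vertex 17.6 22.9 0.0
      vertex 0.0 0.0 0.0
    endloop
  endfacet
  facet normal 0.0000 0.0000 1.0000
    outer loop
      vertex 0.0 0.0 12.2
      vertex 17.6 0.0 12.2
      vertex 17.6 22.9 12.2
    endloop
  endfacet
  facet normal 0.0000 0.0000 1.0000
    outer loop
      vertex 0.0 0.0 12.2
      vertex 17.6 22.9 12.2
      vertex 0.0 22.9 12.2
    endloop
  endfacet
  facet normal 0.0000 -1.0000 0.0000
    outer loop
      vertex 0.0 0.0 0.0
      vertex 17.6 0.0 0.0
      vertex 17.6 0.0 12.2
    endloop
  endfacet
  facet normal 0.0000 -1.0000 0.0000
    outer loop
      vertex 0.0 0.0 0.0
      vertex 17.6 0.0 12.2
      vertex 0.0 0.0 12.2
    endloop
  endfacet
  facet normal 0.0000 1.0000 0.0000
    outer loop
      vertex 17.6 22.9 12.2
      vertex 17.6 22.9 0.0
      vertex 0.0 22.9 0.0
    endloop
  endfacet
  facet normal 0.0000 1.0000 0.0000
    outer loop
      vertex 0.0 22.9 12.2
      vertex 17.6 22.9 12.2
      vertex 0.0 22.9 0.0
    endloop
  endfacet
  facet normal -1.0000 0.0000 0.0000
    outer loop
      vertex 0.0 22.9 12.2
      vertex 0.0 22.9 0.0
      vertex 0.0 0.0 0.0
    endloop
  endfacet
  facet normal -1.0000 0.0000 0.0000
    outer loop
      vertex 0.0 0.0 12.2
      vertex 0.0 22.9 12.2
      vertex 0.0 0.0 0.0
    endloop
  endfacet
  facet normal 1.0000 0.0000 0.0000
    outer loop
      vertex 17.6 0.0 0.0
      vertex 17.6 22.9 0.0
      vertex 17.6 22.9 12.2
    endloop
  endfacet
  facet normal 1.0000 0.0000 0.0000
    outer loop
      vertex 17.6 0.0 0.0
      vertex 17.6 22.9 12.2
      vertex 17.6 0.0 12.2
    endloop
  endfacet
endsolid part

The G0 Z moves step by Δz≈4.1 mm. Every layer's G1 loop is the same polygon, so the solid is a straight extrusion of it from z=0 to z≈12.2. Closing with flat bottom and top caps and triangulating gives 12 facets — a rectangular box, roughly 17.6 × 22.9 mm footprint and 12.2 mm tall.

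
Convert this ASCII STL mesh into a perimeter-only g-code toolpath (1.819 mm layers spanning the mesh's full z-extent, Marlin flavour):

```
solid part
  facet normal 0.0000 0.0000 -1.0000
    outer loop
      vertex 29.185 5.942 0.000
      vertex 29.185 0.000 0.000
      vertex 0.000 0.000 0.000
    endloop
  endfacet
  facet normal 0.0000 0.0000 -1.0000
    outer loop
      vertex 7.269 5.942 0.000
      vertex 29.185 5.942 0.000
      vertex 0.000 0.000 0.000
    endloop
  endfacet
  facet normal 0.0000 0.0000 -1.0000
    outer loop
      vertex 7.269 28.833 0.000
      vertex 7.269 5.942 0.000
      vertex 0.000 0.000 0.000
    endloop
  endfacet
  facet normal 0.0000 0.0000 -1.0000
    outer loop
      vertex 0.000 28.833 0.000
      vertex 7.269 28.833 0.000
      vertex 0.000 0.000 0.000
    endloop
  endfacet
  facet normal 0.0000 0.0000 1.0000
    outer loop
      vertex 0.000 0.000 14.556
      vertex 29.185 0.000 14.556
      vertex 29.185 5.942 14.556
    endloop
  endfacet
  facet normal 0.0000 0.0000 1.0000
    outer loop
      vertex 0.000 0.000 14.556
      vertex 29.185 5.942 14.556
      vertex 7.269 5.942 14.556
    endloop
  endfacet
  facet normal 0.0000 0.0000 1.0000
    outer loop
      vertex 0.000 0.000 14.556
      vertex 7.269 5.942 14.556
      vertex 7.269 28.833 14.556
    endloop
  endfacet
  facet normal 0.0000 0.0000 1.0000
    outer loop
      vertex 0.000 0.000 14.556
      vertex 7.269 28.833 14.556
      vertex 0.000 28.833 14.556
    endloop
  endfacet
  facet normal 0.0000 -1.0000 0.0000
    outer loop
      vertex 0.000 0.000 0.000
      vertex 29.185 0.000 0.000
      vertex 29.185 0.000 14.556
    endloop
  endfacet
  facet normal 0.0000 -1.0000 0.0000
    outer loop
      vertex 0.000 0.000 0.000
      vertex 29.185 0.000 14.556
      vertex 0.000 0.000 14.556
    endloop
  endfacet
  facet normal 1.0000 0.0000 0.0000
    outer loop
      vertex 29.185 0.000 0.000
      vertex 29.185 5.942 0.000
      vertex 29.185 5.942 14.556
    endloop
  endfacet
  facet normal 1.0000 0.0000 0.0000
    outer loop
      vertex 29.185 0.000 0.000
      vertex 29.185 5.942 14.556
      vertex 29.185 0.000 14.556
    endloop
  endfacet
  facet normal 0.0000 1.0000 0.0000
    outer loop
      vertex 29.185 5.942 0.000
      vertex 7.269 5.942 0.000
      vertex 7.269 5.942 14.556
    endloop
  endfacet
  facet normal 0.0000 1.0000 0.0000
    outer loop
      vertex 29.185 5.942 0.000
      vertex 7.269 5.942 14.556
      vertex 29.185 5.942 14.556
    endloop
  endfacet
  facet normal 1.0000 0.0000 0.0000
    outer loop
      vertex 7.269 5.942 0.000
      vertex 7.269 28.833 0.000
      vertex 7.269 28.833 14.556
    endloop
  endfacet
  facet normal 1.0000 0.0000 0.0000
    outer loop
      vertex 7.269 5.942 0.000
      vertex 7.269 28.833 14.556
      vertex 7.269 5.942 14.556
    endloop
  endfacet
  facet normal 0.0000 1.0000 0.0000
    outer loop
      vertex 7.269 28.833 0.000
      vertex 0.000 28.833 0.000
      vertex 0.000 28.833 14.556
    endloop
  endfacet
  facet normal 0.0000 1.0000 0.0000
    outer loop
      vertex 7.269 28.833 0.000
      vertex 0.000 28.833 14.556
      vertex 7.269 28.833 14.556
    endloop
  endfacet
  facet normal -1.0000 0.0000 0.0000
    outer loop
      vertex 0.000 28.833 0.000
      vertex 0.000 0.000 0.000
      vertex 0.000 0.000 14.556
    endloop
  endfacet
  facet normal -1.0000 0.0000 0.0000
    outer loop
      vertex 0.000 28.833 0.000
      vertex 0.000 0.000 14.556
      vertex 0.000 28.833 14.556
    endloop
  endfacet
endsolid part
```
; perimeter-only toolpath
G21 ; units = mm
G90 ; absolute positioning
G28 ; home
; layer 1
G0 Z1.819
G0 X0.000 Y0.000
G1 X29.185 Y0.000
G1 X29.185 Y5.942
G1 X7.269 Y5.942
G1 X7.269 Y28.833
G1 X0.000 Y28.833
G1 X0.000 Y0.000
; layer 2
G0 Z3.639
G0 X0.000 Y0.000
G1 X29.185 Y0.000
G1 X29.185 Y5.942
G1 X7.269 Y5.942
G1 X7.269 Y28.833
G1 X0.000 Y28.833
G1 X0.000 Y0.000
; layer 3
G0 Z5.458
G0 X0.000 Y0.000
G1 X29.185 Y0.000
G1 X29.185 Y5.942
G1 X7.269 Y5.942
G1 X7.269 Y28.833
G1 X0.000 Y28.833
G1 X0.000 Y0.000
; layer 4
G0 Z7.278
G0 X0.000 Y0.000
G1 X29.185 Y0.000
G1 X29.185 Y5.942
G1 X7.269 Y5.942
G1 X7.269 Y28.833
G1 X0.000 Y28.833
G1 X0.000 Y0.000
; layer 5
G0 Z9.098
G0 X0.000 Y0.000
G1 X29.185 Y0.000
G1 X29.185 Y5.942
G1 X7.269 Y5.942
G1 X7.269 Y28.833
G1 X0.000 Y28.833
G1 X0.000 Y0.000
; layer 6
G0 Z10.917
G0 X0.000 Y0.000
G1 X29.185 Y0.000
G1 X29.185 Y5.942
G1 X7.269 Y5.942
G1 X7.269 Y28.833
G1 X0.000 Y28.833
G1 X0.000 Y0.000
; layer 7
G0 Z12.736
G0 X0.000 Y0.000
G1 X29.185 Y0.000
G1 X29.185 Y5.942
G1 X7.269 Y5.942
G1 X7.269 Y28.833
G1 X0.000 Y28.833
G1 X0.000 Y0.000
; layer 8
G0 Z14.556
G0 X0.000 Y0.000
G1 X29.185 Y0.000
G1 X29.185 Y5.942
G1 X7.269 Y5.942
G1 X7.269 Y28.833
G1 X0.000 Y28.833
G1 X0.000 Y0.000
M2 ; end

The solid is an L-shaped prism: outer 29.2 × 28.8 mm, arm thicknesses ≈ 5.94 mm (horizontal) and 7.27 mm (vertical), extruded 14.6 mm in z. Slicing at Δz = 1.819 mm — 8 equal slices spanning the solid's height, so layer i sits at z = i·h/8 — gives 8 non-empty perimeters. Each is a 6-segment closed polygon; G0 lifts to the layer z and rapids to the start vertex, then G1 traces the edges.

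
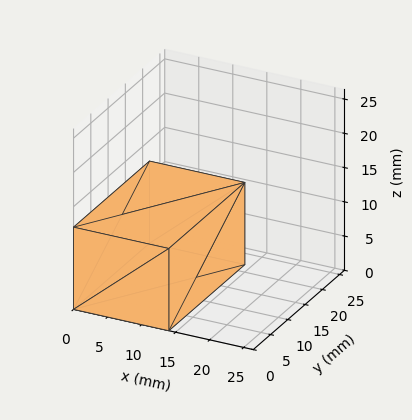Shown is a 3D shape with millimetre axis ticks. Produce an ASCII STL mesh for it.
Reading the render: the shape is a rectangular box, roughly 14 × 22 mm footprint and 12 mm tall (dimensions read to the nearest mm from the axis ticks). For the STL, each face is triangulated and given an outward normal.

solid part
  facet normal 0.0000 0.0000 -1.0000
    outer loop
      vertex 14.0 22.0 0.0
      vertex 14.0 0.0 0.0
      vertex 0.0 0.0 0.0
    endloop
  endfacet
  facet normal 0.0000 0.0000 -1.0000
    outer loop
      vertex 0.0 22.0 0.0
      vertex 14.0 22.0 0.0
      vertex 0.0 0.0 0.0
    endloop
  endfacet
  facet normal 0.0000 0.0000 1.0000
    outer loop
      vertex 0.0 0.0 12.0
      vertex 14.0 0.0 12.0
      vertex 14.0 22.0 12.0
    endloop
  endfacet
  facet normal 0.0000 0.0000 1.0000
    outer loop
      vertex 0.0 0.0 12.0
      vertex 14.0 22.0 12.0
      vertex 0.0 22.0 12.0
    endloop
  endfacet
  facet normal 0.0000 -1.0000 0.0000
    outer loop
      vertex 0.0 0.0 0.0
      vertex 14.0 0.0 0.0
      vertex 14.0 0.0 12.0
    endloop
  endfacet
  facet normal 0.0000 -1.0000 0.0000
    outer loop
      vertex 0.0 0.0 0.0
      vertex 14.0 0.0 12.0
      vertex 0.0 0.0 12.0
    endloop
  endfacet
  facet normal 0.0000 1.0000 0.0000
    outer loop
      vertex 14.0 22.0 12.0
      vertex 14.0 22.0 0.0
      vertex 0.0 22.0 0.0
    endloop
  endfacet
  facet normal 0.0000 1.0000 0.0000
    outer loop
      vertex 0.0 22.0 12.0
      vertex 14.0 22.0 12.0
      vertex 0.0 22.0 0.0
    endloop
  endfacet
  facet normal -1.0000 0.0000 0.0000
    outer loop
      vertex 0.0 22.0 12.0
      vertex 0.0 22.0 0.0
      vertex 0.0 0.0 0.0
    endloop
  endfacet
  facet normal -1.0000 0.0000 0.0000
    outer loop
      vertex 0.0 0.0 12.0
      vertex 0.0 22.0 12.0
      vertex 0.0 0.0 0.0
    endloop
  endfacet
  facet normal 1.0000 0.0000 0.0000
    outer loop
      vertex 14.0 0.0 0.0
      vertex 14.0 22.0 0.0
      vertex 14.0 22.0 12.0
    endloop
  endfacet
  facet normal 1.0000 0.0000 0.0000
    outer loop
      vertex 14.0 0.0 0.0
      vertex 14.0 22.0 12.0
      vertex 14.0 0.0 12.0
    endloop
  endfacet
endsolid part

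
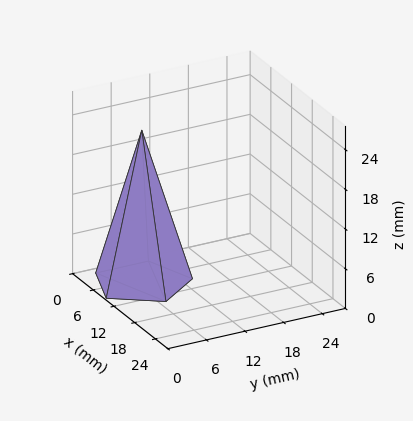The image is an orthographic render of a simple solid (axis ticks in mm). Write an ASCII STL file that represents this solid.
Reading the render: the shape is a regular 5-sided pyramid, base circumscribed radius ≈ 7 mm, apex at z ≈ 23 mm (dimensions read to the nearest mm from the axis ticks). For the STL, each face is triangulated and given an outward normal.

solid part
  facet normal 0.0000 0.0000 -1.0000
    outer loop
      vertex 1.3 11.1 0.0
      vertex 9.2 13.7 0.0
      vertex 14.0 7.0 0.0
    endloop
  endfacet
  facet normal 0.0000 0.0000 -1.0000
    outer loop
      vertex 1.3 2.9 0.0
      vertex 1.3 11.1 0.0
      vertex 14.0 7.0 0.0
    endloop
  endfacet
  facet normal 0.0000 0.0000 -1.0000
    outer loop
      vertex 9.2 0.3 0.0
      vertex 1.3 2.9 0.0
      vertex 14.0 7.0 0.0
    endloop
  endfacet
  facet normal 0.7891 0.5653 0.2402
    outer loop
      vertex 14.0 7.0 0.0
      vertex 9.2 13.7 0.0
      vertex 7.0 7.0 23.0
    endloop
  endfacet
  facet normal -0.3035 0.9222 0.2396
    outer loop
      vertex 9.2 13.7 0.0
      vertex 1.3 11.1 0.0
      vertex 7.0 7.0 23.0
    endloop
  endfacet
  facet normal -0.9706 0.0000 0.2405
    outer loop
      vertex 1.3 11.1 0.0
      vertex 1.3 2.9 0.0
      vertex 7.0 7.0 23.0
    endloop
  endfacet
  facet normal -0.3035 -0.9222 0.2396
    outer loop
      vertex 1.3 2.9 0.0
      vertex 9.2 0.3 0.0
      vertex 7.0 7.0 23.0
    endloop
  endfacet
  facet normal 0.7891 -0.5653 0.2402
    outer loop
      vertex 9.2 0.3 0.0
      vertex 14.0 7.0 0.0
      vertex 7.0 7.0 23.0
    endloop
  endfacet
endsolid part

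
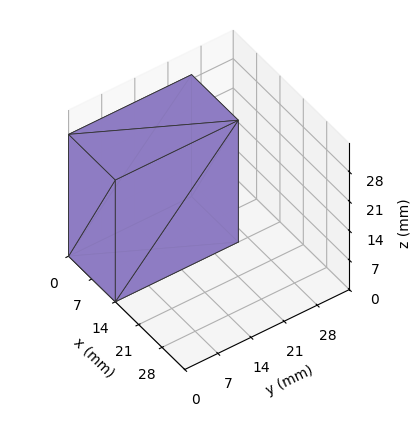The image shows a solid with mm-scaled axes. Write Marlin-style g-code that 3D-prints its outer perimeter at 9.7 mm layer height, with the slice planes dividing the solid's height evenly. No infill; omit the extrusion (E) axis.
Reading the render: the shape is a rectangular box, roughly 14 × 26 mm footprint and 29 mm tall (dimensions read to the nearest mm from the axis ticks). For the g-code, the solid's height is divided into equal slices at the stated Δz and each level perimeter traced with G1 moves after a G0 lift.

; perimeter-only toolpath
G21 ; units = mm
G90 ; absolute positioning
G28 ; home
; layer 1
G0 Z9.7
G0 X0.0 Y0.0
G1 X14.0 Y0.0
G1 X14.0 Y26.0
G1 X0.0 Y26.0
G1 X0.0 Y0.0
; layer 2
G0 Z19.3
G0 X0.0 Y0.0
G1 X14.0 Y0.0
G1 X14.0 Y26.0
G1 X0.0 Y26.0
G1 X0.0 Y0.0
; layer 3
G0 Z29.0
G0 X0.0 Y0.0
G1 X14.0 Y0.0
G1 X14.0 Y26.0
G1 X0.0 Y26.0
G1 X0.0 Y0.0
M2 ; end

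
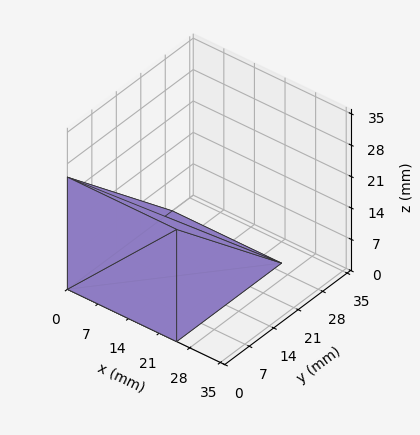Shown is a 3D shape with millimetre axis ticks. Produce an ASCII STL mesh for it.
Reading the render: the shape is a wedge (ramp): 25 × 30 mm base, rising to 25 mm along the y=0 edge and sloping linearly to z=0 at y=30 (dimensions read to the nearest mm from the axis ticks). For the STL, each face is triangulated and given an outward normal.

solid part
  facet normal 0.0000 0.0000 -1.0000
    outer loop
      vertex 25.00 30.00 0.00
      vertex 25.00 0.00 0.00
      vertex 0.00 0.00 0.00
    endloop
  endfacet
  facet normal 0.0000 0.0000 -1.0000
    outer loop
      vertex 0.00 30.00 0.00
      vertex 25.00 30.00 0.00
      vertex 0.00 0.00 0.00
    endloop
  endfacet
  facet normal 0.0000 -1.0000 0.0000
    outer loop
      vertex 0.00 0.00 0.00
      vertex 25.00 0.00 0.00
      vertex 25.00 0.00 25.00
    endloop
  endfacet
  facet normal 0.0000 -1.0000 0.0000
    outer loop
      vertex 0.00 0.00 0.00
      vertex 25.00 0.00 25.00
      vertex 0.00 0.00 25.00
    endloop
  endfacet
  facet normal 0.0000 0.6402 0.7682
    outer loop
      vertex 0.00 0.00 25.00
      vertex 25.00 0.00 25.00
      vertex 25.00 30.00 0.00
    endloop
  endfacet
  facet normal 0.0000 0.6402 0.7682
    outer loop
      vertex 0.00 0.00 25.00
      vertex 25.00 30.00 0.00
      vertex 0.00 30.00 0.00
    endloop
  endfacet
  facet normal -1.0000 0.0000 0.0000
    outer loop
      vertex 0.00 0.00 25.00
      vertex 0.00 30.00 0.00
      vertex 0.00 0.00 0.00
    endloop
  endfacet
  facet normal 1.0000 0.0000 0.0000
    outer loop
      vertex 25.00 0.00 0.00
      vertex 25.00 30.00 0.00
      vertex 25.00 0.00 25.00
    endloop
  endfacet
endsolid part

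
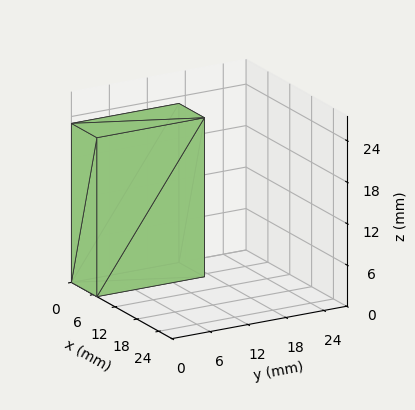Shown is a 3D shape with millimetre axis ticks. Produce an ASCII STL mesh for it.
Reading the render: the shape is a rectangular box, roughly 7 × 17 mm footprint and 23 mm tall (dimensions read to the nearest mm from the axis ticks). For the STL, each face is triangulated and given an outward normal.

solid part
  facet normal 0.0000 0.0000 -1.0000
    outer loop
      vertex 7.000 17.000 0.000
      vertex 7.000 0.000 0.000
      vertex 0.000 0.000 0.000
    endloop
  endfacet
  facet normal 0.0000 0.0000 -1.0000
    outer loop
      vertex 0.000 17.000 0.000
      vertex 7.000 17.000 0.000
      vertex 0.000 0.000 0.000
    endloop
  endfacet
  facet normal 0.0000 0.0000 1.0000
    outer loop
      vertex 0.000 0.000 23.000
      vertex 7.000 0.000 23.000
      vertex 7.000 17.000 23.000
    endloop
  endfacet
  facet normal 0.0000 0.0000 1.0000
    outer loop
      vertex 0.000 0.000 23.000
      vertex 7.000 17.000 23.000
      vertex 0.000 17.000 23.000
    endloop
  endfacet
  facet normal 0.0000 -1.0000 0.0000
    outer loop
      vertex 0.000 0.000 0.000
      vertex 7.000 0.000 0.000
      vertex 7.000 0.000 23.000
    endloop
  endfacet
  facet normal 0.0000 -1.0000 0.0000
    outer loop
      vertex 0.000 0.000 0.000
      vertex 7.000 0.000 23.000
      vertex 0.000 0.000 23.000
    endloop
  endfacet
  facet normal 0.0000 1.0000 0.0000
    outer loop
      vertex 7.000 17.000 23.000
      vertex 7.000 17.000 0.000
      vertex 0.000 17.000 0.000
    endloop
  endfacet
  facet normal 0.0000 1.0000 0.0000
    outer loop
      vertex 0.000 17.000 23.000
      vertex 7.000 17.000 23.000
      vertex 0.000 17.000 0.000
    endloop
  endfacet
  facet normal -1.0000 0.0000 0.0000
    outer loop
      vertex 0.000 17.000 23.000
      vertex 0.000 17.000 0.000
      vertex 0.000 0.000 0.000
    endloop
  endfacet
  facet normal -1.0000 0.0000 0.0000
    outer loop
      vertex 0.000 0.000 23.000
      vertex 0.000 17.000 23.000
      vertex 0.000 0.000 0.000
    endloop
  endfacet
  facet normal 1.0000 0.0000 0.0000
    outer loop
      vertex 7.000 0.000 0.000
      vertex 7.000 17.000 0.000
      vertex 7.000 17.000 23.000
    endloop
  endfacet
  facet normal 1.0000 0.0000 0.0000
    outer loop
      vertex 7.000 0.000 0.000
      vertex 7.000 17.000 23.000
      vertex 7.000 0.000 23.000
    endloop
  endfacet
endsolid part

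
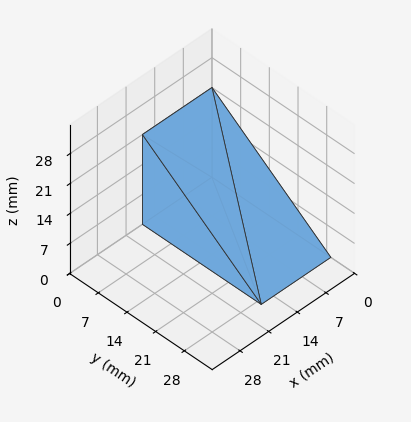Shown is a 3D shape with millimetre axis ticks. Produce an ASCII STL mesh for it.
Reading the render: the shape is a wedge (ramp): 17 × 29 mm base, rising to 21 mm along the y=0 edge and sloping linearly to z=0 at y=29 (dimensions read to the nearest mm from the axis ticks). For the STL, each face is triangulated and given an outward normal.

solid part
  facet normal 0.0000 0.0000 -1.0000
    outer loop
      vertex 17.000 29.000 0.000
      vertex 17.000 0.000 0.000
      vertex 0.000 0.000 0.000
    endloop
  endfacet
  facet normal 0.0000 0.0000 -1.0000
    outer loop
      vertex 0.000 29.000 0.000
      vertex 17.000 29.000 0.000
      vertex 0.000 0.000 0.000
    endloop
  endfacet
  facet normal 0.0000 -1.0000 0.0000
    outer loop
      vertex 0.000 0.000 0.000
      vertex 17.000 0.000 0.000
      vertex 17.000 0.000 21.000
    endloop
  endfacet
  facet normal 0.0000 -1.0000 0.0000
    outer loop
      vertex 0.000 0.000 0.000
      vertex 17.000 0.000 21.000
      vertex 0.000 0.000 21.000
    endloop
  endfacet
  facet normal 0.0000 0.5865 0.8099
    outer loop
      vertex 0.000 0.000 21.000
      vertex 17.000 0.000 21.000
      vertex 17.000 29.000 0.000
    endloop
  endfacet
  facet normal 0.0000 0.5865 0.8099
    outer loop
      vertex 0.000 0.000 21.000
      vertex 17.000 29.000 0.000
      vertex 0.000 29.000 0.000
    endloop
  endfacet
  facet normal -1.0000 0.0000 0.0000
    outer loop
      vertex 0.000 0.000 21.000
      vertex 0.000 29.000 0.000
      vertex 0.000 0.000 0.000
    endloop
  endfacet
  facet normal 1.0000 0.0000 0.0000
    outer loop
      vertex 17.000 0.000 0.000
      vertex 17.000 29.000 0.000
      vertex 17.000 0.000 21.000
    endloop
  endfacet
endsolid part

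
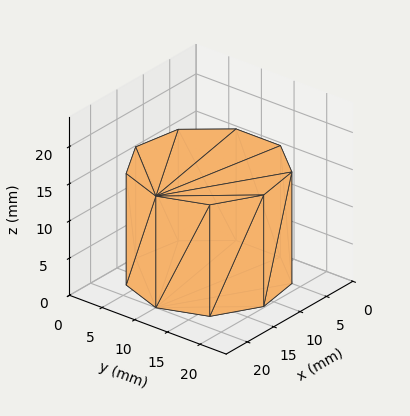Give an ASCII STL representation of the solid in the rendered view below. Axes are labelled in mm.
Reading the render: the shape is a regular 9-sided prism (a cylinder approximated with 9 flat sides), circumscribed radius ≈ 10 mm, height ≈ 15 mm (dimensions read to the nearest mm from the axis ticks). For the STL, each face is triangulated and given an outward normal.

solid part
  facet normal 0.0000 0.0000 -1.0000
    outer loop
      vertex 11.7 19.8 0.0
      vertex 17.7 16.4 0.0
      vertex 20.0 10.0 0.0
    endloop
  endfacet
  facet normal 0.0000 0.0000 -1.0000
    outer loop
      vertex 5.0 18.7 0.0
      vertex 11.7 19.8 0.0
      vertex 20.0 10.0 0.0
    endloop
  endfacet
  facet normal 0.0000 0.0000 -1.0000
    outer loop
      vertex 0.6 13.4 0.0
      vertex 5.0 18.7 0.0
      vertex 20.0 10.0 0.0
    endloop
  endfacet
  facet normal 0.0000 0.0000 -1.0000
    outer loop
      vertex 0.6 6.6 0.0
      vertex 0.6 13.4 0.0
      vertex 20.0 10.0 0.0
    endloop
  endfacet
  facet normal 0.0000 0.0000 -1.0000
    outer loop
      vertex 5.0 1.3 0.0
      vertex 0.6 6.6 0.0
      vertex 20.0 10.0 0.0
    endloop
  endfacet
  facet normal 0.0000 0.0000 -1.0000
    outer loop
      vertex 11.7 0.2 0.0
      vertex 5.0 1.3 0.0
      vertex 20.0 10.0 0.0
    endloop
  endfacet
  facet normal 0.0000 0.0000 -1.0000
    outer loop
      vertex 17.7 3.6 0.0
      vertex 11.7 0.2 0.0
      vertex 20.0 10.0 0.0
    endloop
  endfacet
  facet normal 0.0000 0.0000 1.0000
    outer loop
      vertex 20.0 10.0 15.0
      vertex 17.7 16.4 15.0
      vertex 11.7 19.8 15.0
    endloop
  endfacet
  facet normal 0.0000 0.0000 1.0000
    outer loop
      vertex 20.0 10.0 15.0
      vertex 11.7 19.8 15.0
      vertex 5.0 18.7 15.0
    endloop
  endfacet
  facet normal 0.0000 0.0000 1.0000
    outer loop
      vertex 20.0 10.0 15.0
      vertex 5.0 18.7 15.0
      vertex 0.6 13.4 15.0
    endloop
  endfacet
  facet normal 0.0000 0.0000 1.0000
    outer loop
      vertex 20.0 10.0 15.0
      vertex 0.6 13.4 15.0
      vertex 0.6 6.6 15.0
    endloop
  endfacet
  facet normal 0.0000 0.0000 1.0000
    outer loop
      vertex 20.0 10.0 15.0
      vertex 0.6 6.6 15.0
      vertex 5.0 1.3 15.0
    endloop
  endfacet
  facet normal 0.0000 0.0000 1.0000
    outer loop
      vertex 20.0 10.0 15.0
      vertex 5.0 1.3 15.0
      vertex 11.7 0.2 15.0
    endloop
  endfacet
  facet normal 0.0000 0.0000 1.0000
    outer loop
      vertex 20.0 10.0 15.0
      vertex 11.7 0.2 15.0
      vertex 17.7 3.6 15.0
    endloop
  endfacet
  facet normal 0.9411 0.3382 0.0000
    outer loop
      vertex 20.0 10.0 0.0
      vertex 17.7 16.4 0.0
      vertex 17.7 16.4 15.0
    endloop
  endfacet
  facet normal 0.9411 0.3382 0.0000
    outer loop
      vertex 20.0 10.0 0.0
      vertex 17.7 16.4 15.0
      vertex 20.0 10.0 15.0
    endloop
  endfacet
  facet normal 0.4930 0.8700 0.0000
    outer loop
      vertex 17.7 16.4 0.0
      vertex 11.7 19.8 0.0
      vertex 11.7 19.8 15.0
    endloop
  endfacet
  facet normal 0.4930 0.8700 0.0000
    outer loop
      vertex 17.7 16.4 0.0
      vertex 11.7 19.8 15.0
      vertex 17.7 16.4 15.0
    endloop
  endfacet
  facet normal -0.1620 0.9868 0.0000
    outer loop
      vertex 11.7 19.8 0.0
      vertex 5.0 18.7 0.0
      vertex 5.0 18.7 15.0
    endloop
  endfacet
  facet normal -0.1620 0.9868 0.0000
    outer loop
      vertex 11.7 19.8 0.0
      vertex 5.0 18.7 15.0
      vertex 11.7 19.8 15.0
    endloop
  endfacet
  facet normal -0.7694 0.6388 0.0000
    outer loop
      vertex 5.0 18.7 0.0
      vertex 0.6 13.4 0.0
      vertex 0.6 13.4 15.0
    endloop
  endfacet
  facet normal -0.7694 0.6388 0.0000
    outer loop
      vertex 5.0 18.7 0.0
      vertex 0.6 13.4 15.0
      vertex 5.0 18.7 15.0
    endloop
  endfacet
  facet normal -1.0000 0.0000 0.0000
    outer loop
      vertex 0.6 13.4 0.0
      vertex 0.6 6.6 0.0
      vertex 0.6 6.6 15.0
    endloop
  endfacet
  facet normal -1.0000 0.0000 0.0000
    outer loop
      vertex 0.6 13.4 0.0
      vertex 0.6 6.6 15.0
      vertex 0.6 13.4 15.0
    endloop
  endfacet
  facet normal -0.7694 -0.6388 0.0000
    outer loop
      vertex 0.6 6.6 0.0
      vertex 5.0 1.3 0.0
      vertex 5.0 1.3 15.0
    endloop
  endfacet
  facet normal -0.7694 -0.6388 0.0000
    outer loop
      vertex 0.6 6.6 0.0
      vertex 5.0 1.3 15.0
      vertex 0.6 6.6 15.0
    endloop
  endfacet
  facet normal -0.1620 -0.9868 0.0000
    outer loop
      vertex 5.0 1.3 0.0
      vertex 11.7 0.2 0.0
      vertex 11.7 0.2 15.0
    endloop
  endfacet
  facet normal -0.1620 -0.9868 0.0000
    outer loop
      vertex 5.0 1.3 0.0
      vertex 11.7 0.2 15.0
      vertex 5.0 1.3 15.0
    endloop
  endfacet
  facet normal 0.4930 -0.8700 0.0000
    outer loop
      vertex 11.7 0.2 0.0
      vertex 17.7 3.6 0.0
      vertex 17.7 3.6 15.0
    endloop
  endfacet
  facet normal 0.4930 -0.8700 0.0000
    outer loop
      vertex 11.7 0.2 0.0
      vertex 17.7 3.6 15.0
      vertex 11.7 0.2 15.0
    endloop
  endfacet
  facet normal 0.9411 -0.3382 0.0000
    outer loop
      vertex 17.7 3.6 0.0
      vertex 20.0 10.0 0.0
      vertex 20.0 10.0 15.0
    endloop
  endfacet
  facet normal 0.9411 -0.3382 0.0000
    outer loop
      vertex 17.7 3.6 0.0
      vertex 20.0 10.0 15.0
      vertex 17.7 3.6 15.0
    endloop
  endfacet
endsolid part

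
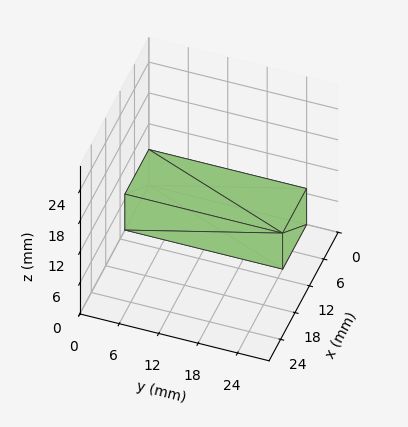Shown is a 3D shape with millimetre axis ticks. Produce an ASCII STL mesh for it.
Reading the render: the shape is a rectangular box, roughly 10 × 24 mm footprint and 7 mm tall (dimensions read to the nearest mm from the axis ticks). For the STL, each face is triangulated and given an outward normal.

solid part
  facet normal 0.0000 0.0000 -1.0000
    outer loop
      vertex 10.0 24.0 0.0
      vertex 10.0 0.0 0.0
      vertex 0.0 0.0 0.0
    endloop
  endfacet
  facet normal 0.0000 0.0000 -1.0000
    outer loop
      vertex 0.0 24.0 0.0
      vertex 10.0 24.0 0.0
      vertex 0.0 0.0 0.0
    endloop
  endfacet
  facet normal 0.0000 0.0000 1.0000
    outer loop
      vertex 0.0 0.0 7.0
      vertex 10.0 0.0 7.0
      vertex 10.0 24.0 7.0
    endloop
  endfacet
  facet normal 0.0000 0.0000 1.0000
    outer loop
      vertex 0.0 0.0 7.0
      vertex 10.0 24.0 7.0
      vertex 0.0 24.0 7.0
    endloop
  endfacet
  facet normal 0.0000 -1.0000 0.0000
    outer loop
      vertex 0.0 0.0 0.0
      vertex 10.0 0.0 0.0
      vertex 10.0 0.0 7.0
    endloop
  endfacet
  facet normal 0.0000 -1.0000 0.0000
    outer loop
      vertex 0.0 0.0 0.0
      vertex 10.0 0.0 7.0
      vertex 0.0 0.0 7.0
    endloop
  endfacet
  facet normal 0.0000 1.0000 0.0000
    outer loop
      vertex 10.0 24.0 7.0
      vertex 10.0 24.0 0.0
      vertex 0.0 24.0 0.0
    endloop
  endfacet
  facet normal 0.0000 1.0000 0.0000
    outer loop
      vertex 0.0 24.0 7.0
      vertex 10.0 24.0 7.0
      vertex 0.0 24.0 0.0
    endloop
  endfacet
  facet normal -1.0000 0.0000 0.0000
    outer loop
      vertex 0.0 24.0 7.0
      vertex 0.0 24.0 0.0
      vertex 0.0 0.0 0.0
    endloop
  endfacet
  facet normal -1.0000 0.0000 0.0000
    outer loop
      vertex 0.0 0.0 7.0
      vertex 0.0 24.0 7.0
      vertex 0.0 0.0 0.0
    endloop
  endfacet
  facet normal 1.0000 0.0000 0.0000
    outer loop
      vertex 10.0 0.0 0.0
      vertex 10.0 24.0 0.0
      vertex 10.0 24.0 7.0
    endloop
  endfacet
  facet normal 1.0000 0.0000 0.0000
    outer loop
      vertex 10.0 0.0 0.0
      vertex 10.0 24.0 7.0
      vertex 10.0 0.0 7.0
    endloop
  endfacet
endsolid part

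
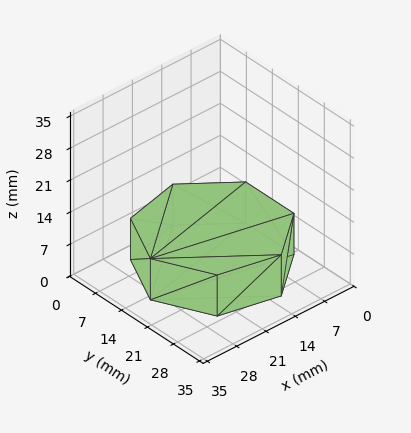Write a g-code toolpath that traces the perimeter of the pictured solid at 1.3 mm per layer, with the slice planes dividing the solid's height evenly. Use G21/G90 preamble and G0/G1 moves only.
Reading the render: the shape is a regular 7-sided prism (a cylinder approximated with 7 flat sides), circumscribed radius ≈ 15 mm, height ≈ 9 mm (dimensions read to the nearest mm from the axis ticks). For the g-code, the solid's height is divided into equal slices at the stated Δz and each level perimeter traced with G1 moves after a G0 lift.

; perimeter-only toolpath
G21 ; units = mm
G90 ; absolute positioning
G28 ; home
; layer 1
G0 Z1.3
G0 X30.0 Y15.0
G1 X24.4 Y26.7
G1 X11.7 Y29.6
G1 X1.5 Y21.5
G1 X1.5 Y8.5
G1 X11.7 Y0.4
G1 X24.4 Y3.3
G1 X30.0 Y15.0
; layer 2
G0 Z2.6
G0 X30.0 Y15.0
G1 X24.4 Y26.7
G1 X11.7 Y29.6
G1 X1.5 Y21.5
G1 X1.5 Y8.5
G1 X11.7 Y0.4
G1 X24.4 Y3.3
G1 X30.0 Y15.0
; layer 3
G0 Z3.9
G0 X30.0 Y15.0
G1 X24.4 Y26.7
G1 X11.7 Y29.6
G1 X1.5 Y21.5
G1 X1.5 Y8.5
G1 X11.7 Y0.4
G1 X24.4 Y3.3
G1 X30.0 Y15.0
; layer 4
G0 Z5.1
G0 X30.0 Y15.0
G1 X24.4 Y26.7
G1 X11.7 Y29.6
G1 X1.5 Y21.5
G1 X1.5 Y8.5
G1 X11.7 Y0.4
G1 X24.4 Y3.3
G1 X30.0 Y15.0
; layer 5
G0 Z6.4
G0 X30.0 Y15.0
G1 X24.4 Y26.7
G1 X11.7 Y29.6
G1 X1.5 Y21.5
G1 X1.5 Y8.5
G1 X11.7 Y0.4
G1 X24.4 Y3.3
G1 X30.0 Y15.0
; layer 6
G0 Z7.7
G0 X30.0 Y15.0
G1 X24.4 Y26.7
G1 X11.7 Y29.6
G1 X1.5 Y21.5
G1 X1.5 Y8.5
G1 X11.7 Y0.4
G1 X24.4 Y3.3
G1 X30.0 Y15.0
; layer 7
G0 Z9.0
G0 X30.0 Y15.0
G1 X24.4 Y26.7
G1 X11.7 Y29.6
G1 X1.5 Y21.5
G1 X1.5 Y8.5
G1 X11.7 Y0.4
G1 X24.4 Y3.3
G1 X30.0 Y15.0
M2 ; end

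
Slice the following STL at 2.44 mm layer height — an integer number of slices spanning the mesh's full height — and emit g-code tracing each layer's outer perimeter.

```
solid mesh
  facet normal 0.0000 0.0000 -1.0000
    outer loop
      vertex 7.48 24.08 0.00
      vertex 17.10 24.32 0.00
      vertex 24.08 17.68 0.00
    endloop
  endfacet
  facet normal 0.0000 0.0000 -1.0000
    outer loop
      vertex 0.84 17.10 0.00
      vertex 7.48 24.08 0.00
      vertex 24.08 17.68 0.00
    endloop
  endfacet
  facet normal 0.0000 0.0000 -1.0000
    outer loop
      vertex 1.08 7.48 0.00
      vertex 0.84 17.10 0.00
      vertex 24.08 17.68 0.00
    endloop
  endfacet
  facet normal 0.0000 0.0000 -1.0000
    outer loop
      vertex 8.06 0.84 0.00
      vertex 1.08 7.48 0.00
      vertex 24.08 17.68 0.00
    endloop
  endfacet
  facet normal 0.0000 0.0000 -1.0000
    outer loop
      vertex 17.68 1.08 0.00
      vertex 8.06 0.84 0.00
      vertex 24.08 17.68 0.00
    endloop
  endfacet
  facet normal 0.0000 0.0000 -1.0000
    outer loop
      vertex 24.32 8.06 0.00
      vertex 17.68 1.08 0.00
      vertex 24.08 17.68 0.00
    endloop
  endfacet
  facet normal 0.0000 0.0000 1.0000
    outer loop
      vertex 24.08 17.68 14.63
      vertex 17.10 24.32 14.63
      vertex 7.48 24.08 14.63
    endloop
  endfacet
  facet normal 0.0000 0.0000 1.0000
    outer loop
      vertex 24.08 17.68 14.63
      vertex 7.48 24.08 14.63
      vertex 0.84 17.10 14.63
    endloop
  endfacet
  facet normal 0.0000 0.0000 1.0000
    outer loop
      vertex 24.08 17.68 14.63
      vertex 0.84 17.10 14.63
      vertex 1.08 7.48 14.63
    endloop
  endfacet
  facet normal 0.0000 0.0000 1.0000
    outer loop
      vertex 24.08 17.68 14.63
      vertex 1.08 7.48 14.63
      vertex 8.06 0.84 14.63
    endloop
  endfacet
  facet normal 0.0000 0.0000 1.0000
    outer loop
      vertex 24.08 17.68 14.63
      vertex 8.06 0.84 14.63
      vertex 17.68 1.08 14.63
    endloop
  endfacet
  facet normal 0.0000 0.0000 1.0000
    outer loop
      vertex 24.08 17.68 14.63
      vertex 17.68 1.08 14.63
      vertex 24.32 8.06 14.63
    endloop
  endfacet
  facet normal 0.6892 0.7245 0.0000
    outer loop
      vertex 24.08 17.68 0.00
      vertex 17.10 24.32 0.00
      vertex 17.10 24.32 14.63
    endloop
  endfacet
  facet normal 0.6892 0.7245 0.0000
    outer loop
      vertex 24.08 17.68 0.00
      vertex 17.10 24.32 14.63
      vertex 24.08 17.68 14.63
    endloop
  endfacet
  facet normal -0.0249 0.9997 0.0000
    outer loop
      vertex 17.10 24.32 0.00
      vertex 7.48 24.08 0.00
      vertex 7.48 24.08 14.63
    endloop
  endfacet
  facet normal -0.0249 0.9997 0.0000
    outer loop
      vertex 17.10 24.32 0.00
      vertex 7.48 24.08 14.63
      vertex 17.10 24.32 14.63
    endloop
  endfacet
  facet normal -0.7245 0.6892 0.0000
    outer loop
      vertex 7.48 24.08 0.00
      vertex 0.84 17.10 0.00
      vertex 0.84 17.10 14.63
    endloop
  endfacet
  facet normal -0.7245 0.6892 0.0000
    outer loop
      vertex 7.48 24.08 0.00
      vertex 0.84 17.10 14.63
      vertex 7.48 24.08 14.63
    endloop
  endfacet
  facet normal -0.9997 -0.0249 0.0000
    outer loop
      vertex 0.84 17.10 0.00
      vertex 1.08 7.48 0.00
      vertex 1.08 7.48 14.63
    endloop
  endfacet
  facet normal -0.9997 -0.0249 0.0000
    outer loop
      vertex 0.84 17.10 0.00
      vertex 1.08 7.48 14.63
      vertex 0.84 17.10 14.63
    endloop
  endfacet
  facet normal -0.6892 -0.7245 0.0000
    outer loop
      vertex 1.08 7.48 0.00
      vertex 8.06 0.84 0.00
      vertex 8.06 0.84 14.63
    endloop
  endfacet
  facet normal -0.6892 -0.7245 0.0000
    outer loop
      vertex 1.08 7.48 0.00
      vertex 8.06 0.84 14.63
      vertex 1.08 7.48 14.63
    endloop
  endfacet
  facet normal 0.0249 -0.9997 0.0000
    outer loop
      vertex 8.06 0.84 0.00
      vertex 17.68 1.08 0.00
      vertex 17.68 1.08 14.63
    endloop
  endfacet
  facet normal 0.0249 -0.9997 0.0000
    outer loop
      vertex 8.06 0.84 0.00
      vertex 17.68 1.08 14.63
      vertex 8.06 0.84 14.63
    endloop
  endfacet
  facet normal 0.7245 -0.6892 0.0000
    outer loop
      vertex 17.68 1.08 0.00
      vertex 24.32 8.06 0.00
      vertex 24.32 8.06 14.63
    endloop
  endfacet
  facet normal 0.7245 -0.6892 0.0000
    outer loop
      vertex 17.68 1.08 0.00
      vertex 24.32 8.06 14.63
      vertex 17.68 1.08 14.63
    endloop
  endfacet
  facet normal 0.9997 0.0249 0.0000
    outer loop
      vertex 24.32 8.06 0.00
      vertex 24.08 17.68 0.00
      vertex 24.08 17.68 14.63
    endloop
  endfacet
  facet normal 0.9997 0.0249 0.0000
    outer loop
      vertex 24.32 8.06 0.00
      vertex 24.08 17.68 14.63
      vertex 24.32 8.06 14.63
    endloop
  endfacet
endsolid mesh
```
; perimeter-only toolpath
G21 ; units = mm
G90 ; absolute positioning
G28 ; home
; layer 1
G0 Z2.44
G0 X24.08 Y17.68
G1 X17.10 Y24.32
G1 X7.48 Y24.08
G1 X0.84 Y17.10
G1 X1.08 Y7.48
G1 X8.06 Y0.84
G1 X17.68 Y1.08
G1 X24.32 Y8.06
G1 X24.08 Y17.68
; layer 2
G0 Z4.88
G0 X24.08 Y17.68
G1 X17.10 Y24.32
G1 X7.48 Y24.08
G1 X0.84 Y17.10
G1 X1.08 Y7.48
G1 X8.06 Y0.84
G1 X17.68 Y1.08
G1 X24.32 Y8.06
G1 X24.08 Y17.68
; layer 3
G0 Z7.32
G0 X24.08 Y17.68
G1 X17.10 Y24.32
G1 X7.48 Y24.08
G1 X0.84 Y17.10
G1 X1.08 Y7.48
G1 X8.06 Y0.84
G1 X17.68 Y1.08
G1 X24.32 Y8.06
G1 X24.08 Y17.68
; layer 4
G0 Z9.75
G0 X24.08 Y17.68
G1 X17.10 Y24.32
G1 X7.48 Y24.08
G1 X0.84 Y17.10
G1 X1.08 Y7.48
G1 X8.06 Y0.84
G1 X17.68 Y1.08
G1 X24.32 Y8.06
G1 X24.08 Y17.68
; layer 5
G0 Z12.19
G0 X24.08 Y17.68
G1 X17.10 Y24.32
G1 X7.48 Y24.08
G1 X0.84 Y17.10
G1 X1.08 Y7.48
G1 X8.06 Y0.84
G1 X17.68 Y1.08
G1 X24.32 Y8.06
G1 X24.08 Y17.68
; layer 6
G0 Z14.63
G0 X24.08 Y17.68
G1 X17.10 Y24.32
G1 X7.48 Y24.08
G1 X0.84 Y17.10
G1 X1.08 Y7.48
G1 X8.06 Y0.84
G1 X17.68 Y1.08
G1 X24.32 Y8.06
G1 X24.08 Y17.68
M2 ; end

The solid is a regular 8-sided prism (a cylinder approximated with 8 flat sides), circumscribed radius ≈ 12.6 mm, height ≈ 14.6 mm. Slicing at Δz = 2.44 mm — 6 equal slices spanning the solid's height, so layer i sits at z = i·h/6 — gives 6 non-empty perimeters. Each is a 8-segment closed polygon; G0 lifts to the layer z and rapids to the start vertex, then G1 traces the edges.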